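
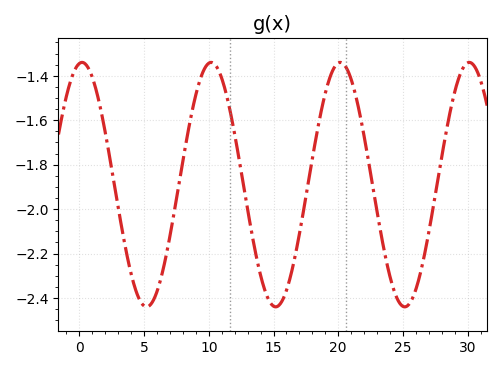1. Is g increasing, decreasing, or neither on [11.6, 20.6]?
neither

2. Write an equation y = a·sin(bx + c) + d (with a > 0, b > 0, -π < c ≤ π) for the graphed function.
y = 0.55sin(0.63x + 1.4) - 1.89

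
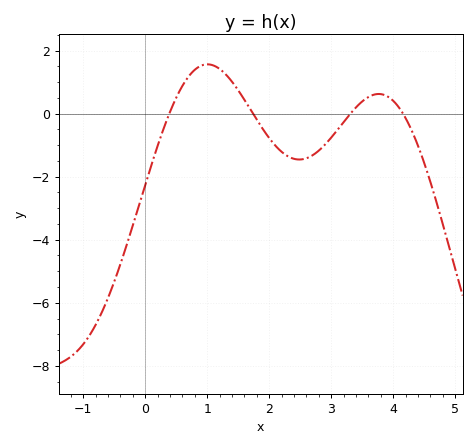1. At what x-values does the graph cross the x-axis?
0.39, 1.74, 3.31, 4.16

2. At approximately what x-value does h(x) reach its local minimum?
2.48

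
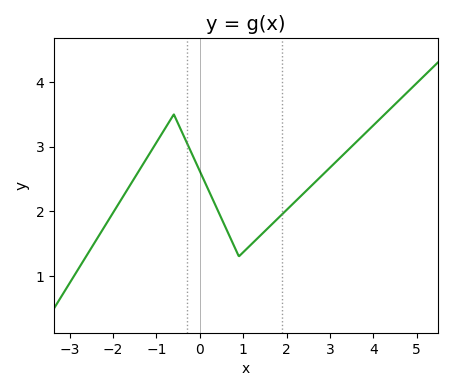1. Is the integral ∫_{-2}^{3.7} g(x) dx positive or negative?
positive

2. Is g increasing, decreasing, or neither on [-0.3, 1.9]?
neither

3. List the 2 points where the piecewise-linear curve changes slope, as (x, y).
(-0.6, 3.5); (0.9, 1.3)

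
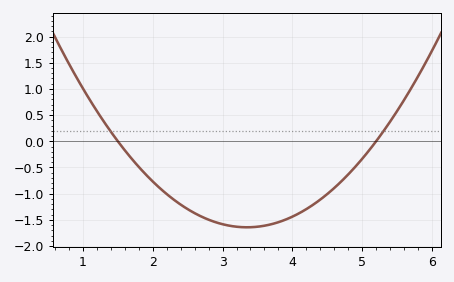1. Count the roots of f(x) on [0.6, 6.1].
2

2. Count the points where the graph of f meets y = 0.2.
2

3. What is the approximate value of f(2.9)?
-1.55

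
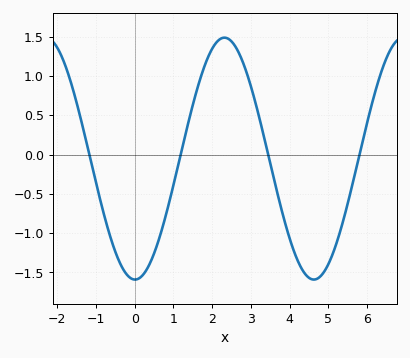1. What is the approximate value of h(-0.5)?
-1.25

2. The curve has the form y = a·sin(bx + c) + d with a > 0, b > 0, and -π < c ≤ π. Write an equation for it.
y = 1.54sin(1.4x - 1.6) - 0.05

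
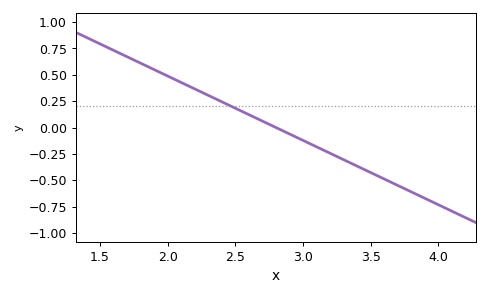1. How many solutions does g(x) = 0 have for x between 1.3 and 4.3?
1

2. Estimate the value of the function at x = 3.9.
-0.671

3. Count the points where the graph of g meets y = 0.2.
1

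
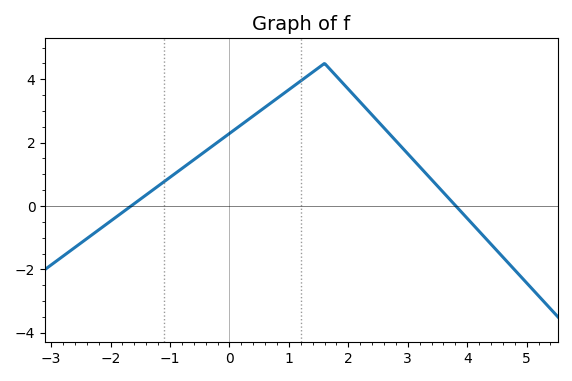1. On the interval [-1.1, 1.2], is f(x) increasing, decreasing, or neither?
increasing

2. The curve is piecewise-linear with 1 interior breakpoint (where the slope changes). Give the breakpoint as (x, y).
(1.6, 4.5)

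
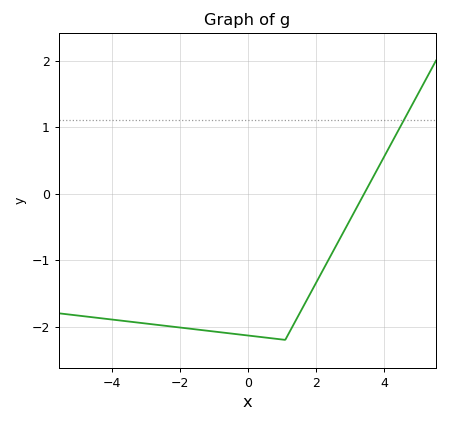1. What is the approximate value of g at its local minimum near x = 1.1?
-2.2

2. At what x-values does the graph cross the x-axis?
3.4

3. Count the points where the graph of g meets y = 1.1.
1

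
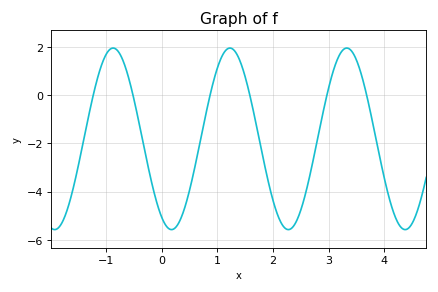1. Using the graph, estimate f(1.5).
0.746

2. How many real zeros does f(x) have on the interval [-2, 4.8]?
6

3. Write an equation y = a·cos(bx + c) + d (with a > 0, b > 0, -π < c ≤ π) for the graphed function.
y = 3.76cos(2.99x + 2.62) - 1.81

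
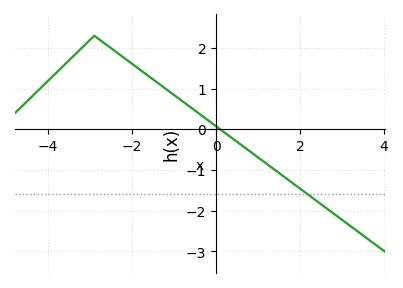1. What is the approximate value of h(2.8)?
-2.1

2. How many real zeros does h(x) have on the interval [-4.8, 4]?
1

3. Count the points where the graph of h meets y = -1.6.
1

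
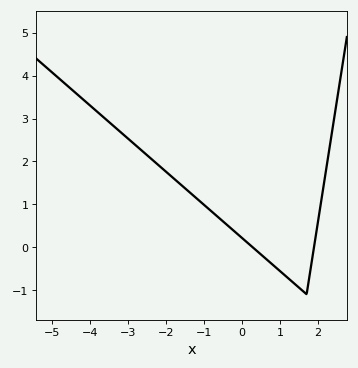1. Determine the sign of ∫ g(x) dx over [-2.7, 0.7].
positive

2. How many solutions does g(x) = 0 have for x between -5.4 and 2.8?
2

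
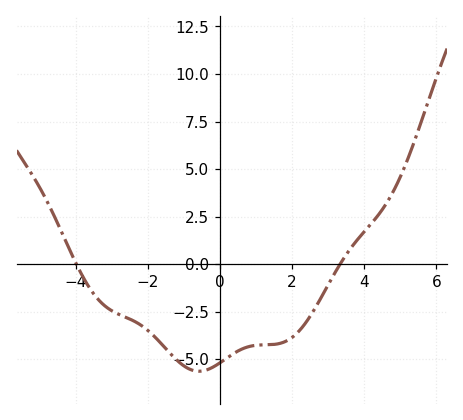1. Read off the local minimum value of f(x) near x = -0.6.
-5.63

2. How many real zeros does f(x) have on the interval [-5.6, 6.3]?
2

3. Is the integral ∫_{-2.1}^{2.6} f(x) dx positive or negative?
negative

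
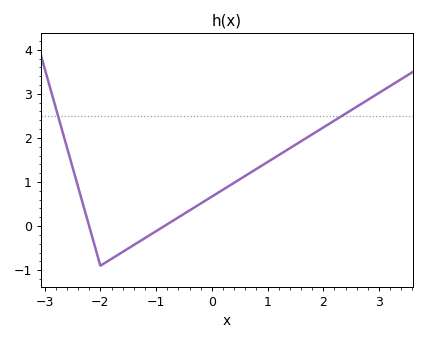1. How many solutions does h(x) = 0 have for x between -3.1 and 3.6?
2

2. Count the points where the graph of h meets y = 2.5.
2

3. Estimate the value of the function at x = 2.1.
2.32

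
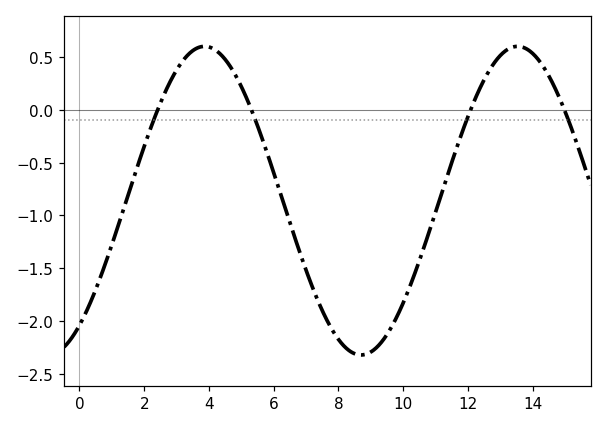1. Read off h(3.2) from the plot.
0.45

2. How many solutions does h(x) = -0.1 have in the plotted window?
4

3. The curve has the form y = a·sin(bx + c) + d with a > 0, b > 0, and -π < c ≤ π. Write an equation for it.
y = 1.46sin(0.65x - 0.94) - 0.86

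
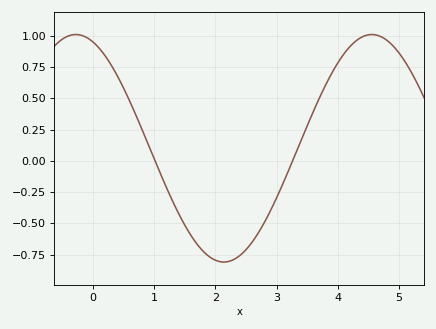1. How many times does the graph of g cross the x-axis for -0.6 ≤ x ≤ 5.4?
2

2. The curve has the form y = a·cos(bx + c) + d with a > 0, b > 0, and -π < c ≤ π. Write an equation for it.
y = 0.91cos(1.3x + 0.362) + 0.1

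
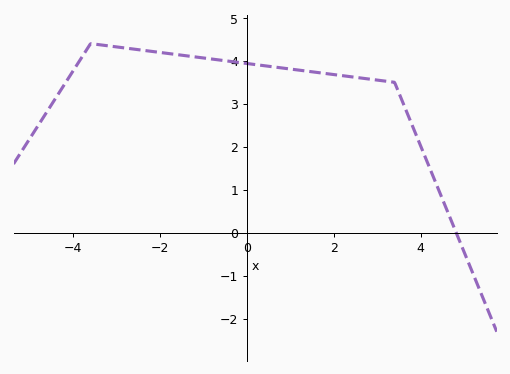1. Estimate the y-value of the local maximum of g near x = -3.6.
4.4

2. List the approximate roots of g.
4.8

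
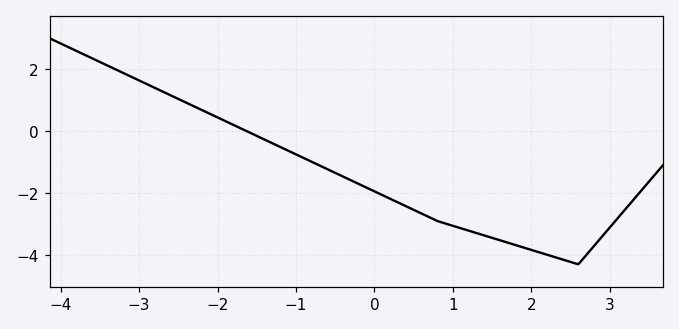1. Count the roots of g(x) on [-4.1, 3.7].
1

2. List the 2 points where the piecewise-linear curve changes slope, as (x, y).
(0.8, -2.9); (2.6, -4.3)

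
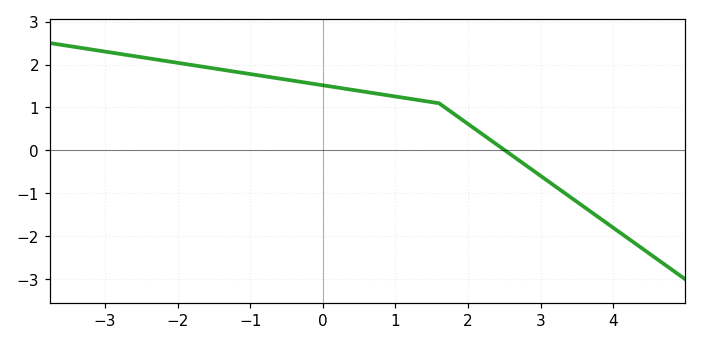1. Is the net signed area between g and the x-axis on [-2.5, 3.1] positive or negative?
positive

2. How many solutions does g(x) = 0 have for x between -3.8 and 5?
1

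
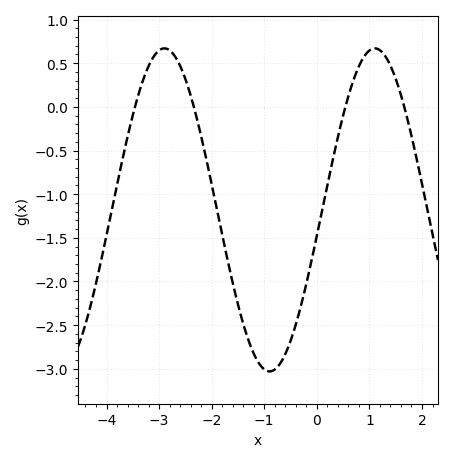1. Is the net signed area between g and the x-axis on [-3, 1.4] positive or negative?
negative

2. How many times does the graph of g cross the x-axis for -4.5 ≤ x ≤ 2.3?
4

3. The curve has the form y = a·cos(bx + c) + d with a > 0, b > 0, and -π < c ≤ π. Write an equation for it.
y = 1.85cos(1.57x - 1.73) - 1.18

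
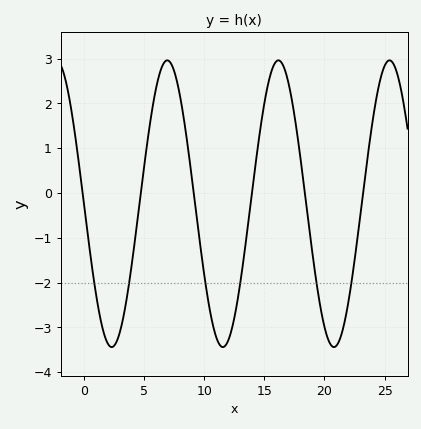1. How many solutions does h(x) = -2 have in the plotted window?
6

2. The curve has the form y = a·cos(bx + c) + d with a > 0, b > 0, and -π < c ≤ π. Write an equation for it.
y = 3.2cos(0.68x + 1.6) - 0.24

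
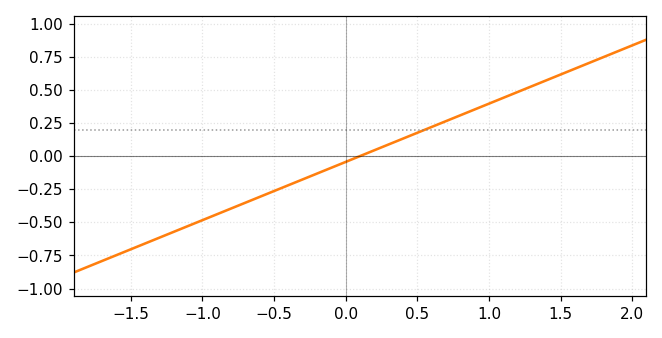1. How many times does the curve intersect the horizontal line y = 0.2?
1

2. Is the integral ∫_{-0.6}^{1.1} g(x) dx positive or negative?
positive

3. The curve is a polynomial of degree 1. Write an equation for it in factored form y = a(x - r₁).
y = 0.44(x - 0.1)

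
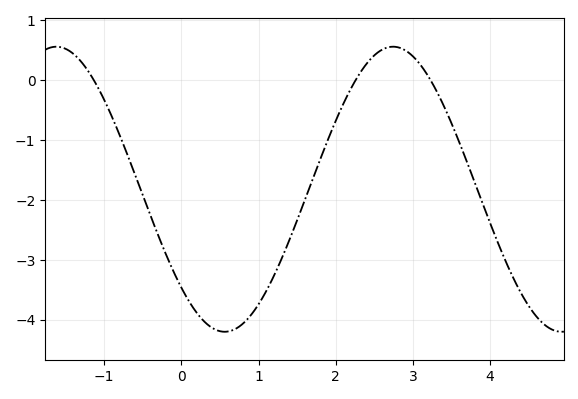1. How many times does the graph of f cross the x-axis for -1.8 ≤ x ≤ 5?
3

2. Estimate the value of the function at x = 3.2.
0.1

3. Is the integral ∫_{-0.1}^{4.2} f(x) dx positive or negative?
negative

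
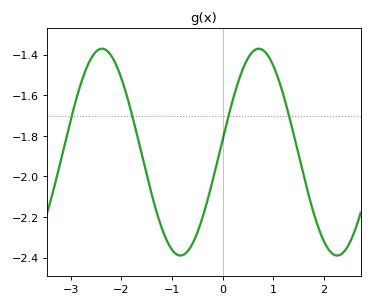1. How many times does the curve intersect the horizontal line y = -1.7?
4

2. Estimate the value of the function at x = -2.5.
-1.38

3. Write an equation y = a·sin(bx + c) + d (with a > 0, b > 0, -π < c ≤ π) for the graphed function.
y = 0.51sin(2x + 0.12) - 1.88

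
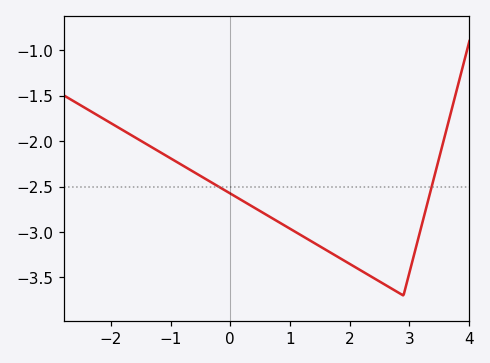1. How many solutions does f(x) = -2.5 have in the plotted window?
2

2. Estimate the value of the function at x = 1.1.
-3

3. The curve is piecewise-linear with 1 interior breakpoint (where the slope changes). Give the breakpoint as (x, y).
(2.9, -3.7)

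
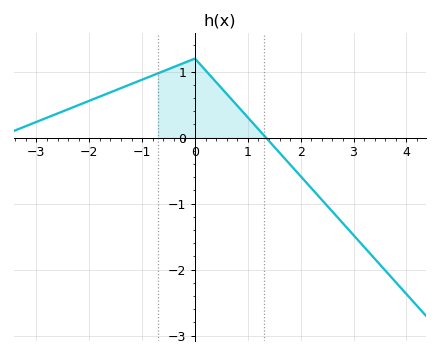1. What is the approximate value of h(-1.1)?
0.8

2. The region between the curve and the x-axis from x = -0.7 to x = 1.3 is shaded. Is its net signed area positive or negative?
positive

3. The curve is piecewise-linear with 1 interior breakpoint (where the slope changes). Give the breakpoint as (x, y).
(0, 1.2)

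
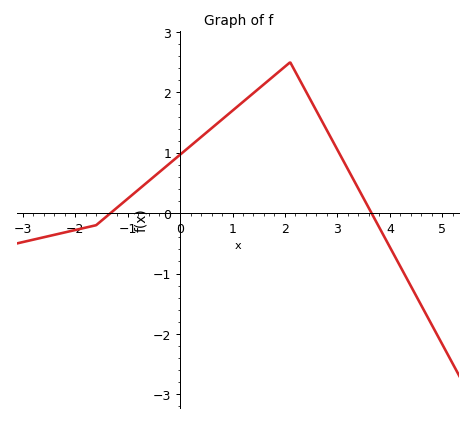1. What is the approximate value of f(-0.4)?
0.676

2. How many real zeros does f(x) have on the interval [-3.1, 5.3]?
2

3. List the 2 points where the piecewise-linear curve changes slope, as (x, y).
(-1.6, -0.2); (2.1, 2.5)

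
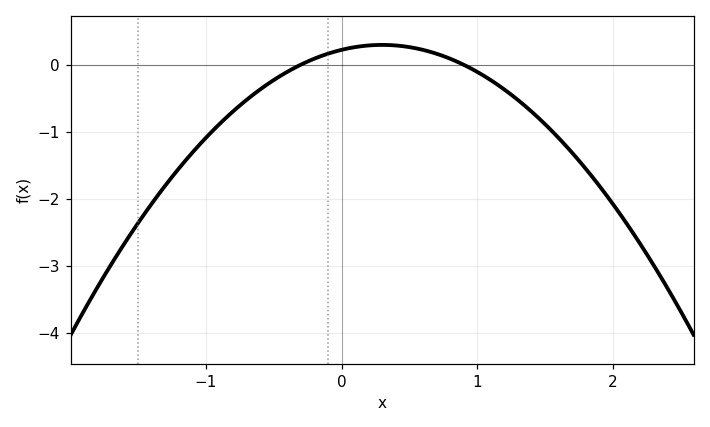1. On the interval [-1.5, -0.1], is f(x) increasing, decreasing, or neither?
increasing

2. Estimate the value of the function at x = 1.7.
-1.3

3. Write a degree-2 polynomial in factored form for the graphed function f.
y = -0.82(x + 0.3)(x - 0.9)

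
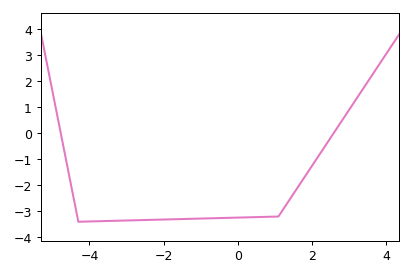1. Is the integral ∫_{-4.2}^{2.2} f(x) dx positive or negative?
negative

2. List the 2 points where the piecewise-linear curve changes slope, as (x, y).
(-4.3, -3.4); (1.1, -3.2)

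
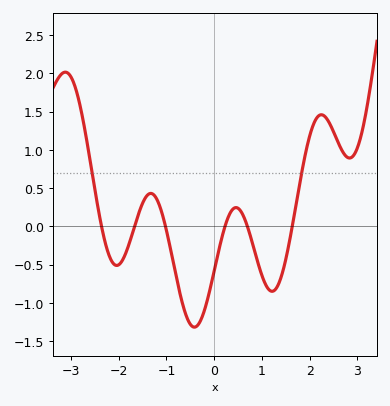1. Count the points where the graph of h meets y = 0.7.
2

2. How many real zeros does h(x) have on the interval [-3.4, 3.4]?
6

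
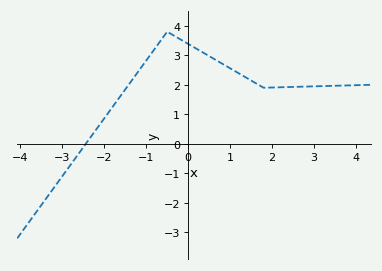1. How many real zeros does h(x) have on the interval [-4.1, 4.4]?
1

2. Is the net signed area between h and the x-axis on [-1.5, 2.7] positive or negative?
positive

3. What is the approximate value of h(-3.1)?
-1.3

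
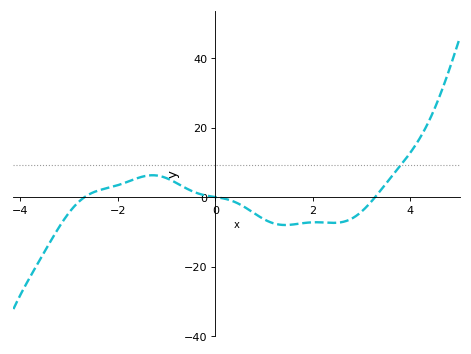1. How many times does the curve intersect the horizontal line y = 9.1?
1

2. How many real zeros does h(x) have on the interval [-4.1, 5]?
3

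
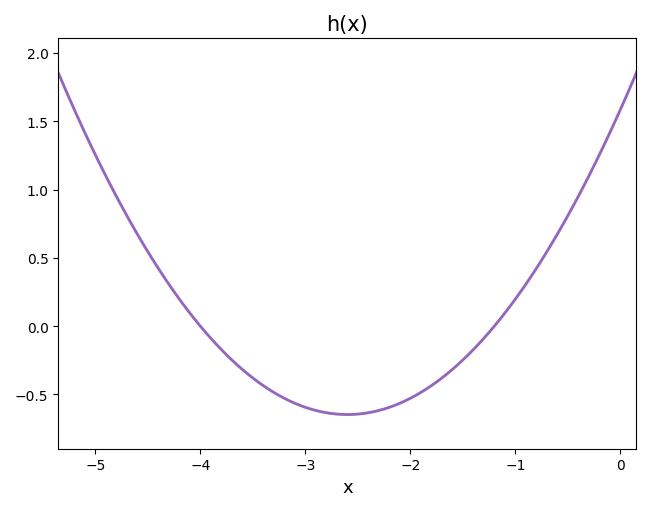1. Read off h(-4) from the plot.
0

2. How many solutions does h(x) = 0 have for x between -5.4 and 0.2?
2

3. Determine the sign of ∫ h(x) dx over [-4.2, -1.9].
negative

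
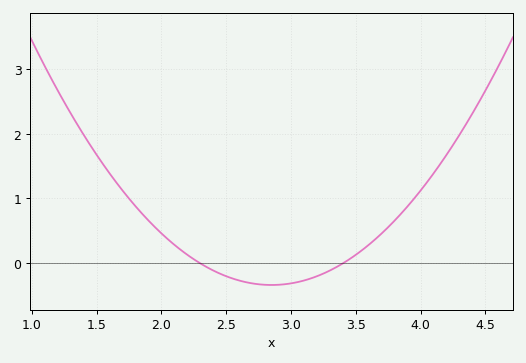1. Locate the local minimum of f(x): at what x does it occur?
2.85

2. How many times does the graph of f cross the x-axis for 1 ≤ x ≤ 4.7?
2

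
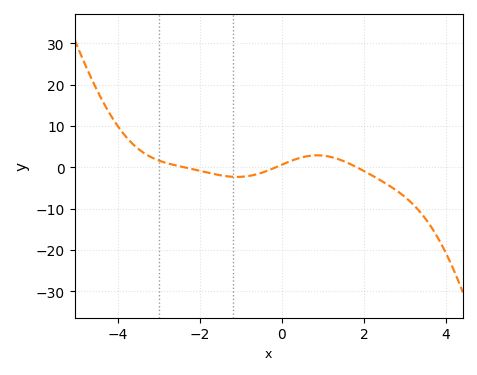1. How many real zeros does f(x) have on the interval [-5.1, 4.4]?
3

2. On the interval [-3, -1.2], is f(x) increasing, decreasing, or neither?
decreasing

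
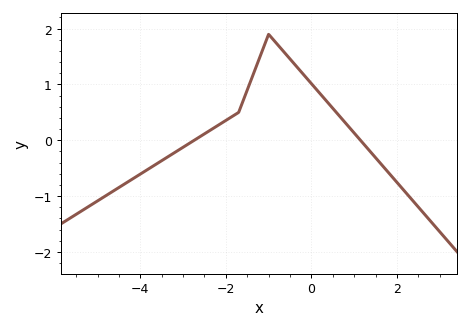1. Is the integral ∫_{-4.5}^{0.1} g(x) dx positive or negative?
positive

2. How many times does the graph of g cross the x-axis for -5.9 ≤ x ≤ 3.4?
2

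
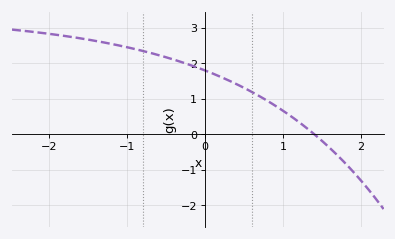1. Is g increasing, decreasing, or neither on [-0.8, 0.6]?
decreasing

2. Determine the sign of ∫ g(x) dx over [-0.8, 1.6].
positive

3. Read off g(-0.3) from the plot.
2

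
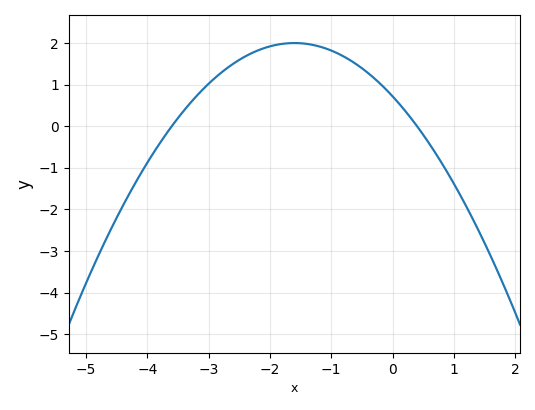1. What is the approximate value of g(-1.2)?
1.92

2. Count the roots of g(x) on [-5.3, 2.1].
2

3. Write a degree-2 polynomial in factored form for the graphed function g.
y = -0.5(x + 3.6)(x - 0.4)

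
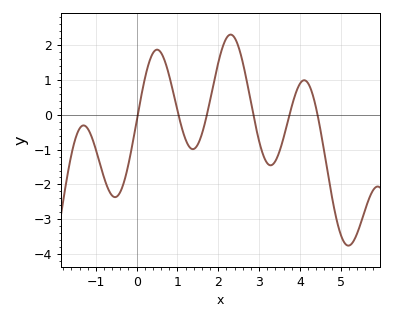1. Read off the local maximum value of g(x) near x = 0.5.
1.86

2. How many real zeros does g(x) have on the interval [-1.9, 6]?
6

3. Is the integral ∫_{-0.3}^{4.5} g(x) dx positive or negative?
positive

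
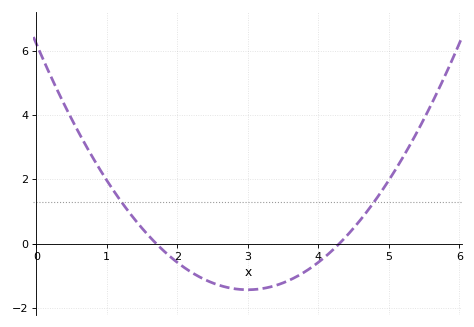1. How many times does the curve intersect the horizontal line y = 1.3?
2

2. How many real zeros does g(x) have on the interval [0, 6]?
2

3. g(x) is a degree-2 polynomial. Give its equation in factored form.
y = 0.85(x - 1.7)(x - 4.3)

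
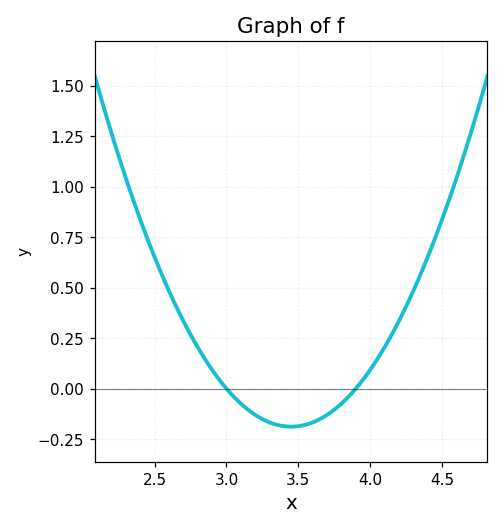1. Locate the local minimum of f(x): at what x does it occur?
3.45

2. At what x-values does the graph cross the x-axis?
3, 3.9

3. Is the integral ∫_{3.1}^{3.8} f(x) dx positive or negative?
negative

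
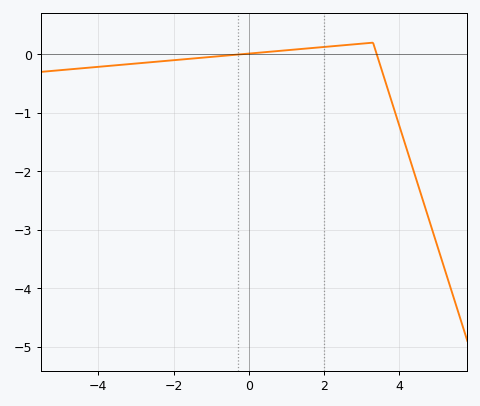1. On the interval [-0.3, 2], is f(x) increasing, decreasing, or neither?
increasing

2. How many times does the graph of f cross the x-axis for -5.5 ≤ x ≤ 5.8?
2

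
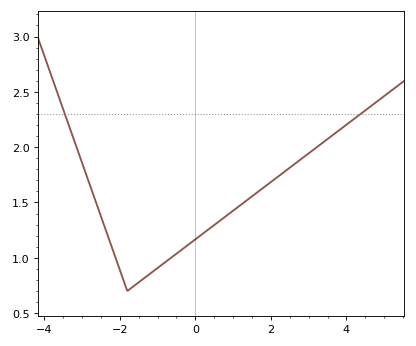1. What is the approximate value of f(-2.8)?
1.65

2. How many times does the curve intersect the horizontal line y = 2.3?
2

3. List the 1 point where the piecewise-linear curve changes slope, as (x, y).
(-1.8, 0.7)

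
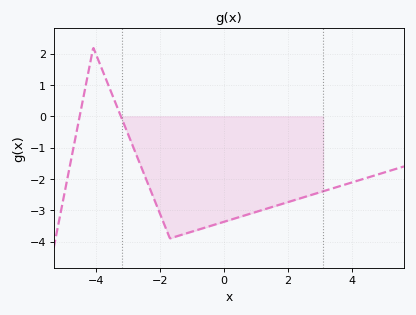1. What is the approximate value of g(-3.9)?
1.7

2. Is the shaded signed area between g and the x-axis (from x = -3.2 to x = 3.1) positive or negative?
negative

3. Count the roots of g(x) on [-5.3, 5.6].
2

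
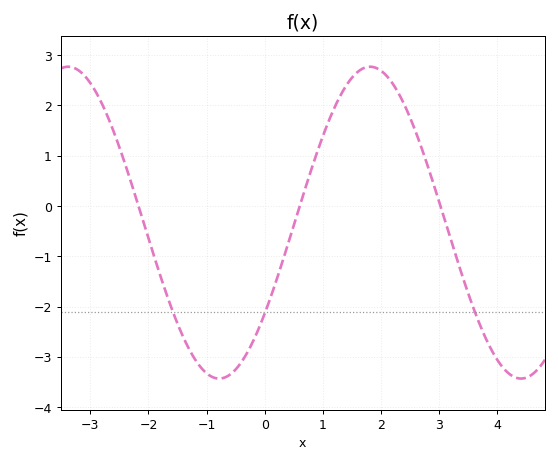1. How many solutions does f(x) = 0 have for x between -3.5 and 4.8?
3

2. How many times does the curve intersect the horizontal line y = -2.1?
3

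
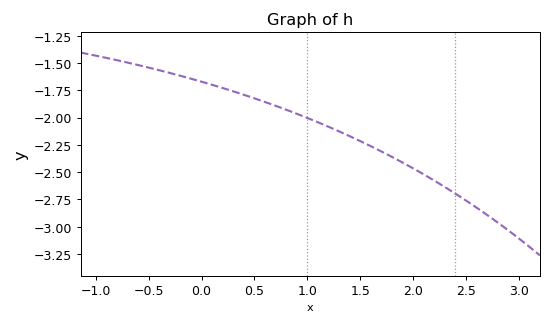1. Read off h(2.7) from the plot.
-2.89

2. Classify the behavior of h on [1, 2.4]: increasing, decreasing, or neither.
decreasing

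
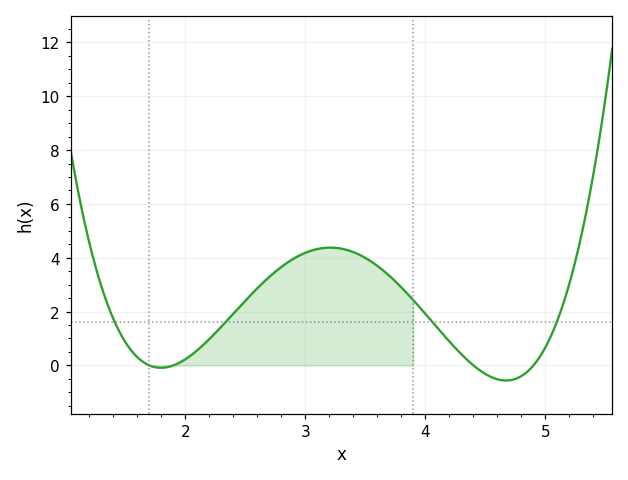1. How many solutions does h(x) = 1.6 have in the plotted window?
4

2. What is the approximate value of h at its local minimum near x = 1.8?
-0.089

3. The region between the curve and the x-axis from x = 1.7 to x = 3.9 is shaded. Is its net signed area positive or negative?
positive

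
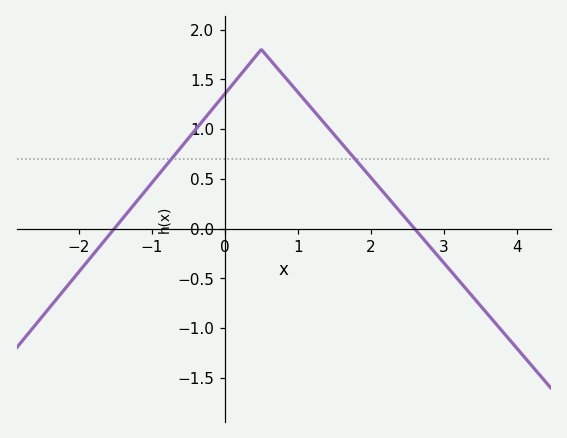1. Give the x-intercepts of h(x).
-1.51, 2.59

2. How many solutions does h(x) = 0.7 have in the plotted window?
2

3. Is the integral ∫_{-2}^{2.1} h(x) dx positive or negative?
positive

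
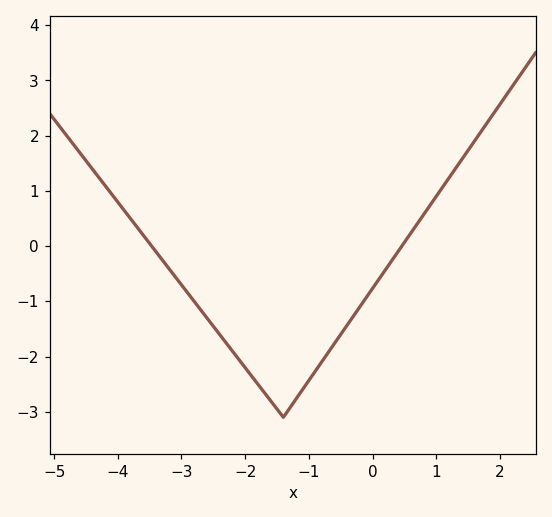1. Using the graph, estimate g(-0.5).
-1.6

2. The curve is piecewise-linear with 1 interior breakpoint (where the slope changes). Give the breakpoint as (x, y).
(-1.4, -3.1)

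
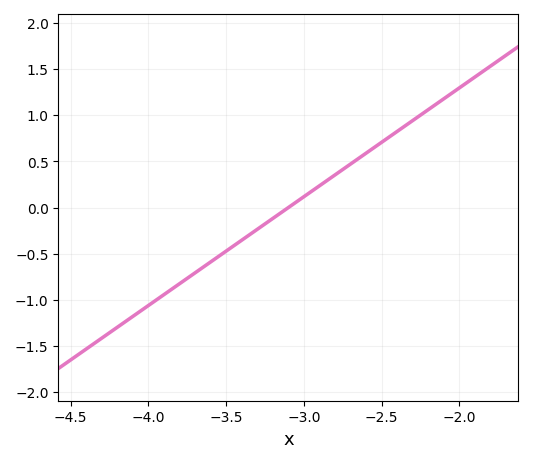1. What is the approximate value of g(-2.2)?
1.05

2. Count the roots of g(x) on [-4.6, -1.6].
1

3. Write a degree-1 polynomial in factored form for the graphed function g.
y = 1.18(x + 3.1)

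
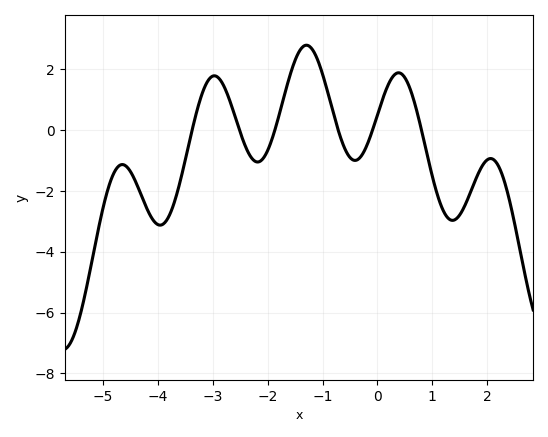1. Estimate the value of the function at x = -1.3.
2.79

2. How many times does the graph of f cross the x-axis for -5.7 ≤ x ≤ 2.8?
6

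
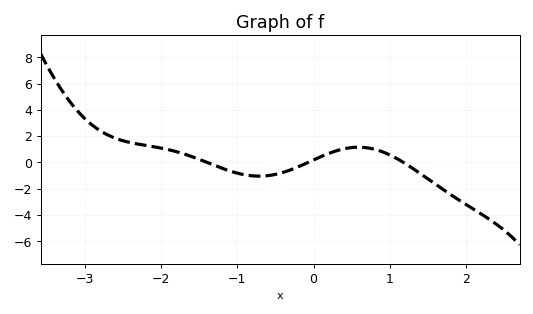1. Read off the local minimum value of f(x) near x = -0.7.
-1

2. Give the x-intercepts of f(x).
-1.4, -0.1, 1.2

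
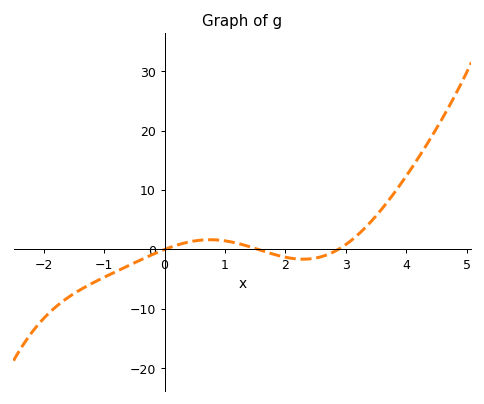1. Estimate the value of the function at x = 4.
12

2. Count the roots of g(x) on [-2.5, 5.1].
3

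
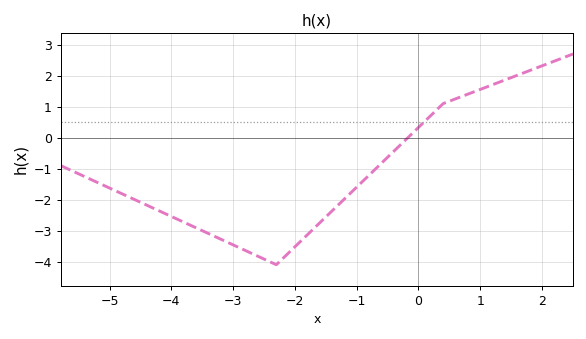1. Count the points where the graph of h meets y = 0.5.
1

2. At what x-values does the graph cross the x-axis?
-0.171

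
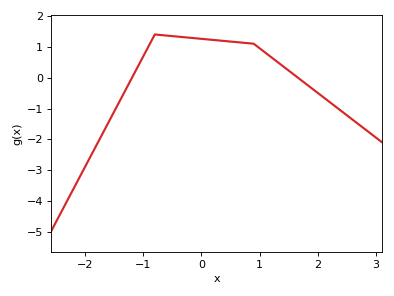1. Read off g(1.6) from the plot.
0.1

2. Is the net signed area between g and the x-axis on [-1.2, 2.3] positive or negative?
positive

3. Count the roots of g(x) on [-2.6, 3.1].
2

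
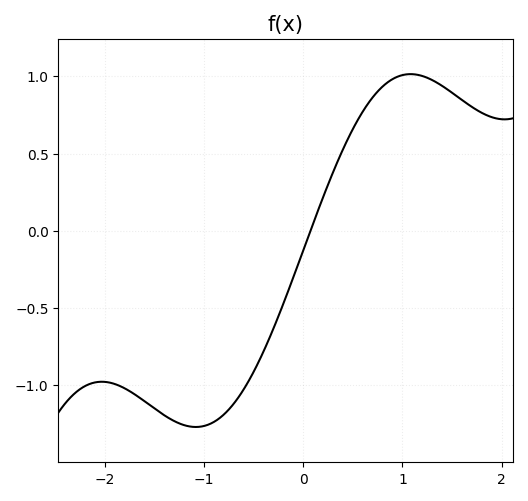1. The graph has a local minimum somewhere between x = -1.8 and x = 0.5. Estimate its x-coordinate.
-1.08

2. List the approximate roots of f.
0.073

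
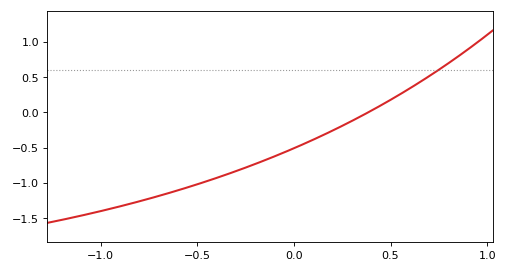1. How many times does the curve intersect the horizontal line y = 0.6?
1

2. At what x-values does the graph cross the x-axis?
0.4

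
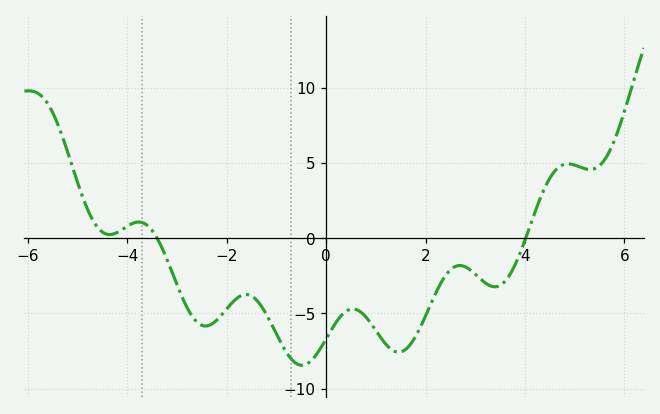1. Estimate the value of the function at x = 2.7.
-1.81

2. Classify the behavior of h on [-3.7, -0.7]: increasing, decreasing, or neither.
neither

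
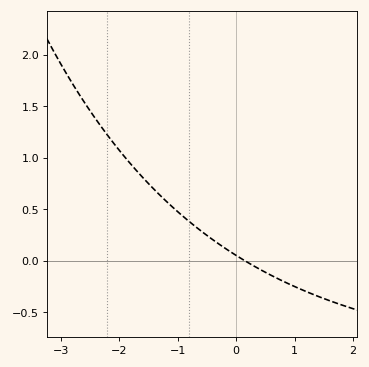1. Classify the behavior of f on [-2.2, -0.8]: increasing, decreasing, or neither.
decreasing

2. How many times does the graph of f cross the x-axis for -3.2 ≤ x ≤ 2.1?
1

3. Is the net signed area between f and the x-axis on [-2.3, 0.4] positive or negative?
positive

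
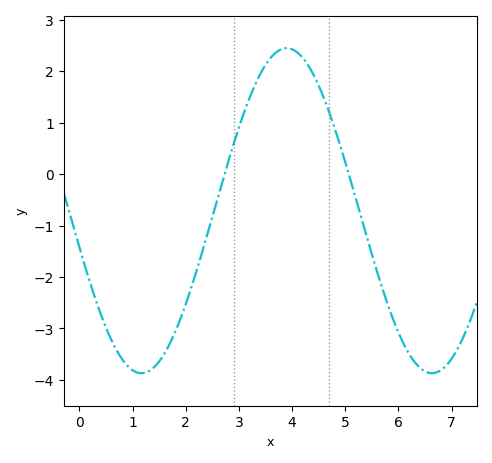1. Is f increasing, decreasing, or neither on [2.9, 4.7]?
neither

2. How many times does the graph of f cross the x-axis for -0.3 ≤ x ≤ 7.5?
2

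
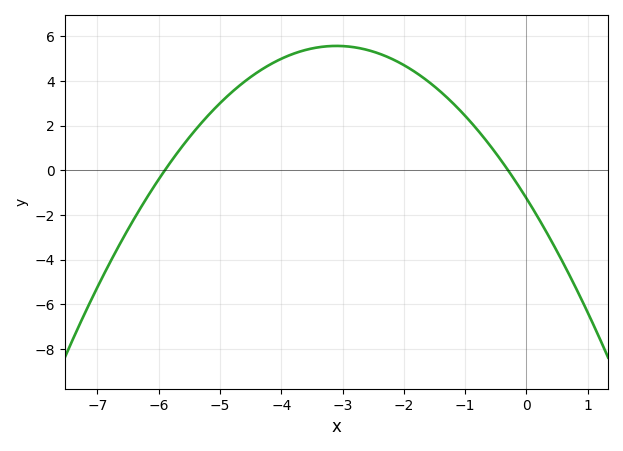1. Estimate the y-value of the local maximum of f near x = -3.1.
5.6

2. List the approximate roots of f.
-5.8, -0.4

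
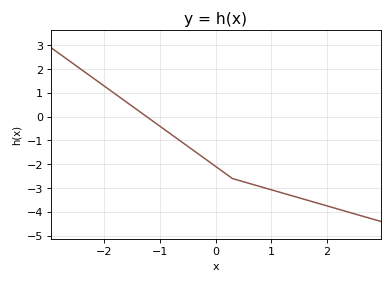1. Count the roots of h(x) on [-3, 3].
1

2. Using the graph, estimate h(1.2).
-3.2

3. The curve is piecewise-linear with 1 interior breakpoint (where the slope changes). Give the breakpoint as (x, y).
(0.3, -2.6)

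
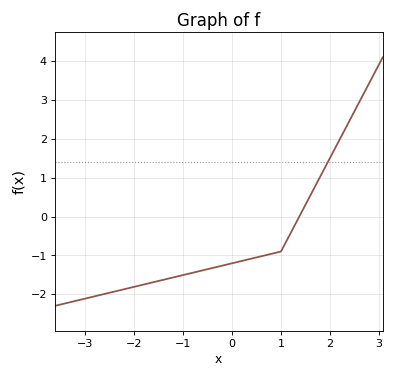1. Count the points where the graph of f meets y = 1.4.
1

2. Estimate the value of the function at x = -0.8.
-1.45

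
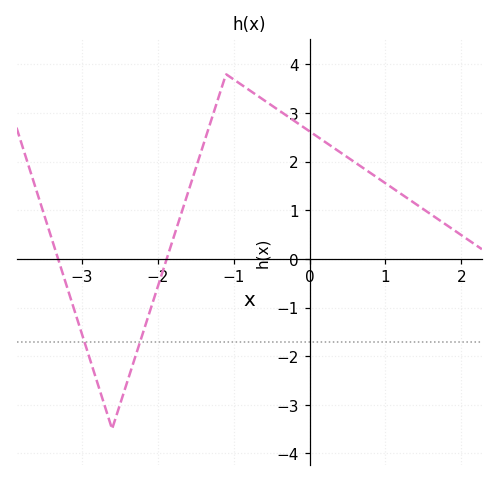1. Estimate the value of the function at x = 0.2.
2.41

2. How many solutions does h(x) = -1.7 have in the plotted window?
2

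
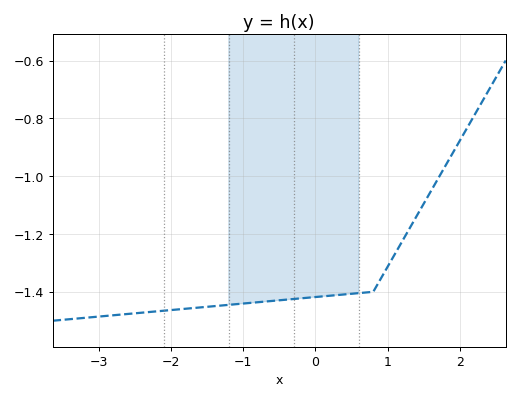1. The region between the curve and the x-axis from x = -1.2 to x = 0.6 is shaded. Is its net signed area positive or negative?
negative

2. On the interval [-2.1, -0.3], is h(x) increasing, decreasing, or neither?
increasing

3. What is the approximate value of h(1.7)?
-1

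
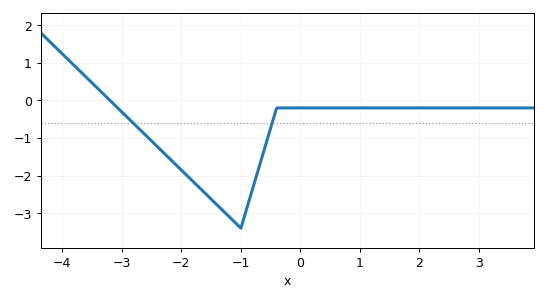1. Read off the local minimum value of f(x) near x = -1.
-3.4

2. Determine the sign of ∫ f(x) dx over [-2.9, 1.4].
negative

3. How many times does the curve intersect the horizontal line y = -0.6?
2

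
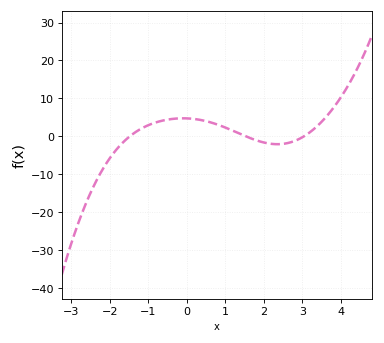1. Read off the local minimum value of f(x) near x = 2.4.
-2.08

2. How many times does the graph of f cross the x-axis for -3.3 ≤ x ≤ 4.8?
3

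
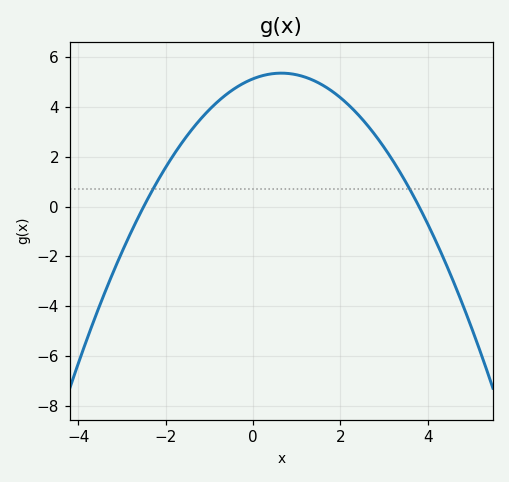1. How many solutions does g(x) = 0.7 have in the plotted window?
2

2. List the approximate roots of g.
-2.5, 3.8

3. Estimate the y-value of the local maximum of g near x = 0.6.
5.36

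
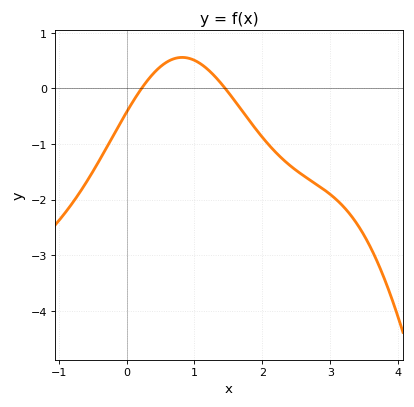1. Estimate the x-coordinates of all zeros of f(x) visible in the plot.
0.222, 1.45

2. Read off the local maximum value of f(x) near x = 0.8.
0.557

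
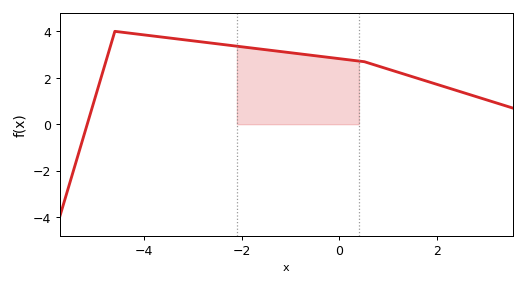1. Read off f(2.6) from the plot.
1.4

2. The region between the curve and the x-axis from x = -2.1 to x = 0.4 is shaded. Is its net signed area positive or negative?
positive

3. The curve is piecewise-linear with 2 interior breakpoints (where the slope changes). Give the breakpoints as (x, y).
(-4.6, 4); (0.5, 2.7)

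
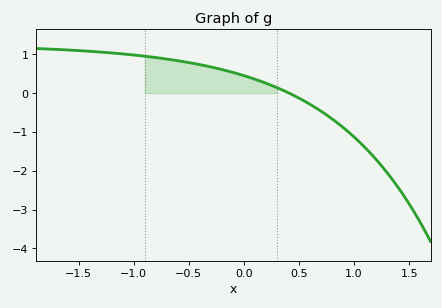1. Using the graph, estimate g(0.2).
0.3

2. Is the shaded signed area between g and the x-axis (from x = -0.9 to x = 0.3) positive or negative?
positive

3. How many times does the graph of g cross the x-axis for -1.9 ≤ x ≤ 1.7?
1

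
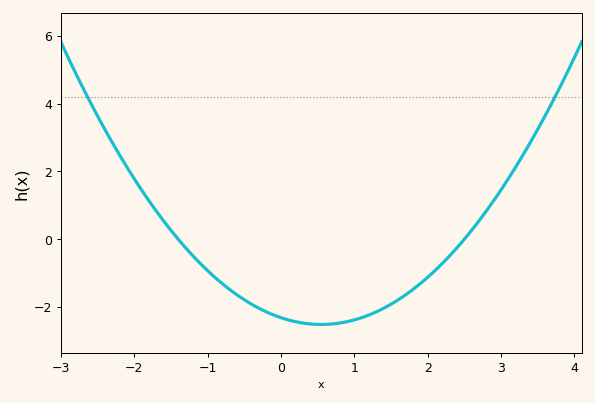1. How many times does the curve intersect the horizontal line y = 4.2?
2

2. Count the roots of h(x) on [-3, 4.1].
2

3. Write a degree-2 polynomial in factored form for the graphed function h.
y = 0.66(x + 1.4)(x - 2.5)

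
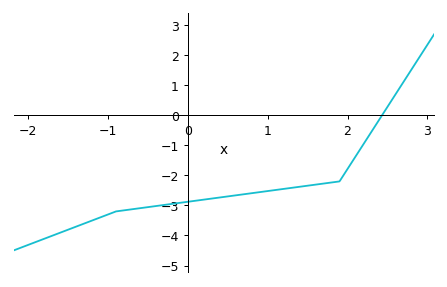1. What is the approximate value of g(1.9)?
-2.2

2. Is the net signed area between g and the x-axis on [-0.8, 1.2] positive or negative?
negative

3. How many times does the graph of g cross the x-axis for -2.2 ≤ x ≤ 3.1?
1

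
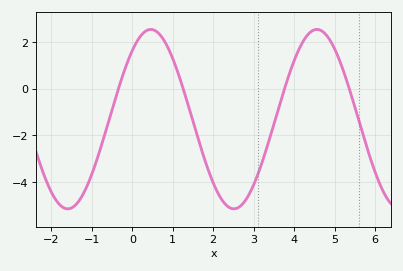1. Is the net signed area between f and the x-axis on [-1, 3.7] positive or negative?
negative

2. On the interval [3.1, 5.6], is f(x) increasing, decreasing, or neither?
neither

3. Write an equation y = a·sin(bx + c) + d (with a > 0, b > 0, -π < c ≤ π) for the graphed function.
y = 3.84sin(1.53x + 0.87) - 1.3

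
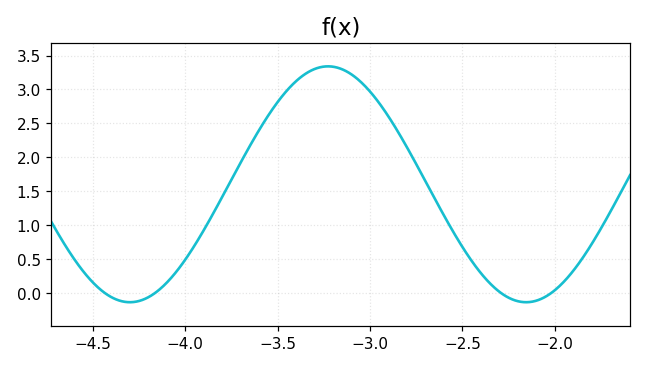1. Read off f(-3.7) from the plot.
1.9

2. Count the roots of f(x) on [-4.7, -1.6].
4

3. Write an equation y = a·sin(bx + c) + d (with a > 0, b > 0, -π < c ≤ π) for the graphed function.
y = 1.74sin(2.9x - 1.5) + 1.6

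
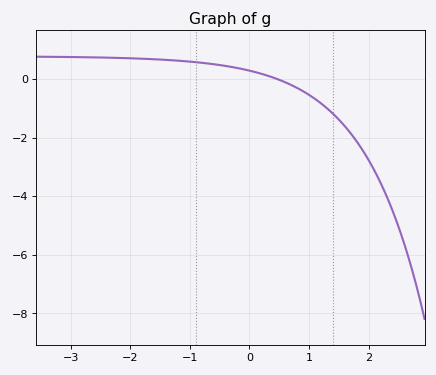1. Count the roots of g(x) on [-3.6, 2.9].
1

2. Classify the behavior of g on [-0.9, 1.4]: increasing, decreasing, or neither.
decreasing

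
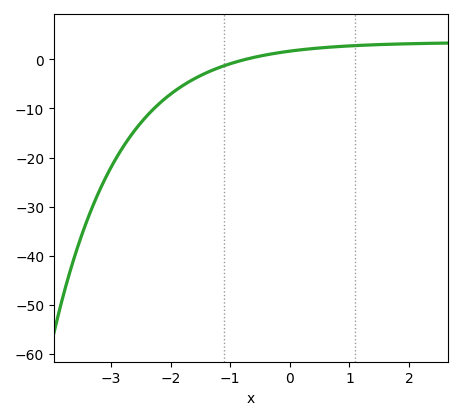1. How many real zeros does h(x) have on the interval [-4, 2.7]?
1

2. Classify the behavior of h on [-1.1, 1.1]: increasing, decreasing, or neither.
increasing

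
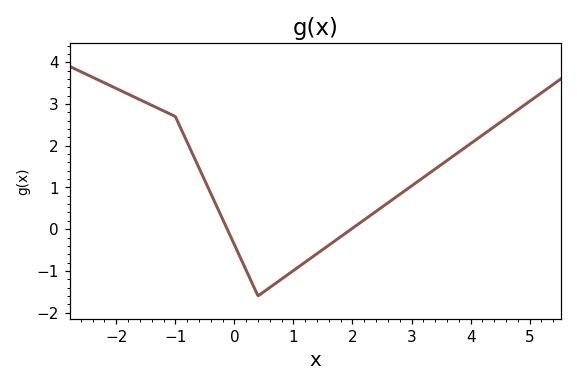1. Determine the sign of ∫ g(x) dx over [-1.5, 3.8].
positive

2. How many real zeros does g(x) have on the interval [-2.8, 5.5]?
2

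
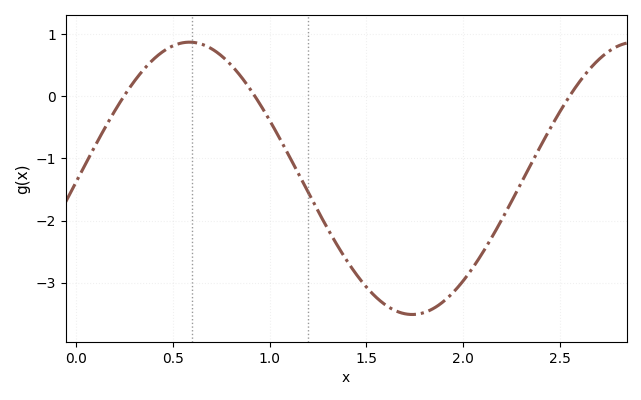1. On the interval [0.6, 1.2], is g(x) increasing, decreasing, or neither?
decreasing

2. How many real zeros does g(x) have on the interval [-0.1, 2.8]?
3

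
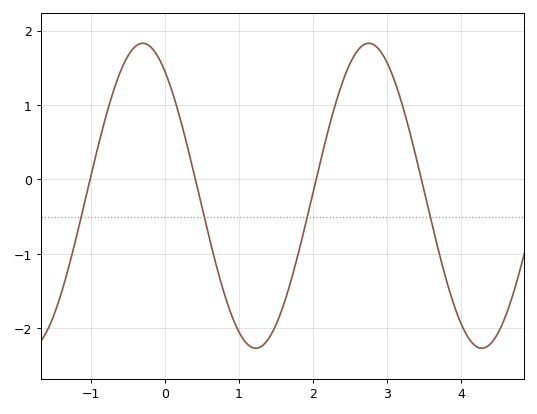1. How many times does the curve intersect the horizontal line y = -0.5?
4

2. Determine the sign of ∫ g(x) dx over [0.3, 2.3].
negative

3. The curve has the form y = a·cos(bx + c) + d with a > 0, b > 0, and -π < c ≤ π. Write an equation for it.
y = 2.05cos(2.06x + 0.612) - 0.22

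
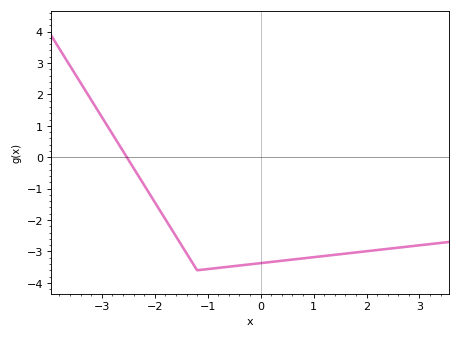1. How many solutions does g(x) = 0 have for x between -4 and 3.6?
1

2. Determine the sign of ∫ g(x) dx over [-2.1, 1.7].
negative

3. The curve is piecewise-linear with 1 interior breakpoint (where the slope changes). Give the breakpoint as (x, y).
(-1.2, -3.6)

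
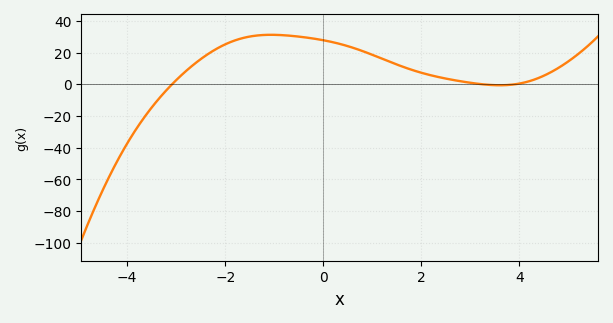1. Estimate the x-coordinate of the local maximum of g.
-1.07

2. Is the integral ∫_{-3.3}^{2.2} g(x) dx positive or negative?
positive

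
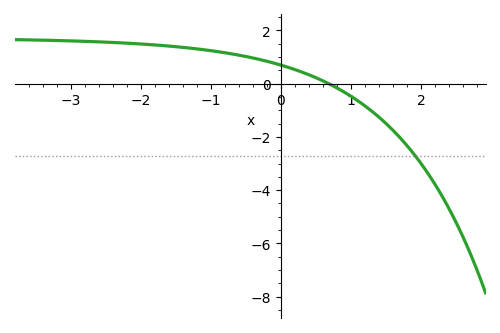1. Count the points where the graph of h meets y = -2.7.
1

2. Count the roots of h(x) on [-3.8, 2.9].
1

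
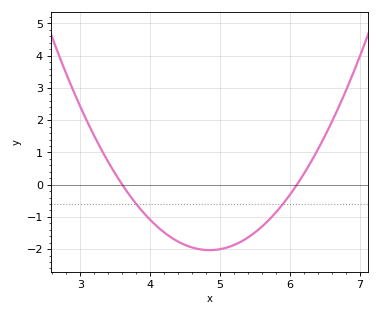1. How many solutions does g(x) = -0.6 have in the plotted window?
2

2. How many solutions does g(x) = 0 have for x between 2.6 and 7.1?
2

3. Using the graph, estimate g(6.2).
0.3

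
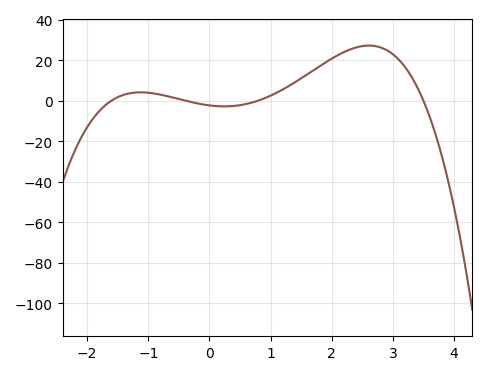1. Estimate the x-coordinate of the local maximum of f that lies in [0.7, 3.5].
2.6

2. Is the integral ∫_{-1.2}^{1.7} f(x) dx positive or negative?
positive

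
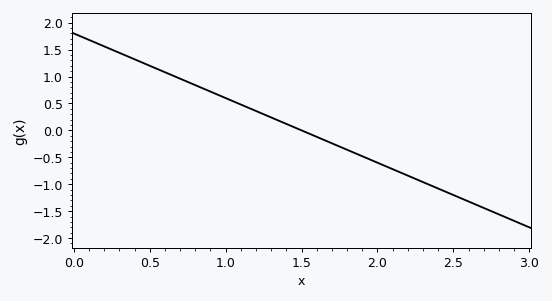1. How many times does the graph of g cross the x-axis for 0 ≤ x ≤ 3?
1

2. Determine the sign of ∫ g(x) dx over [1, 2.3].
negative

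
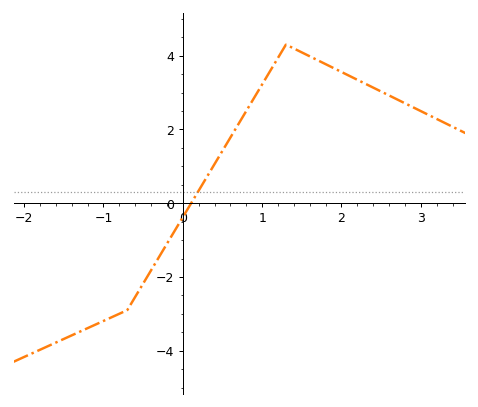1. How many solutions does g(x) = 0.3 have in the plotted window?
1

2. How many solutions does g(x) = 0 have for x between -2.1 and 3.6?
1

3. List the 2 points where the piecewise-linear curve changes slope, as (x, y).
(-0.7, -2.9); (1.3, 4.3)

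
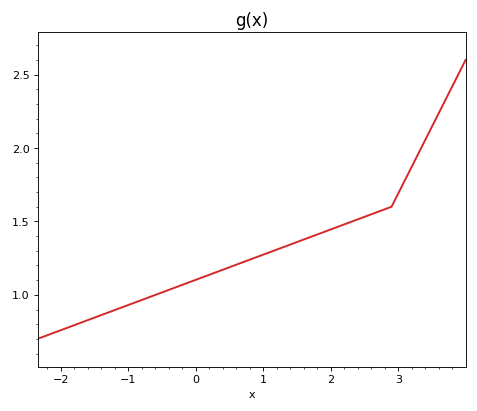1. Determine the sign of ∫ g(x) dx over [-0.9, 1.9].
positive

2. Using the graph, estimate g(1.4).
1.35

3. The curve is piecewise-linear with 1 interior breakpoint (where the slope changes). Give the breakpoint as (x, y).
(2.9, 1.6)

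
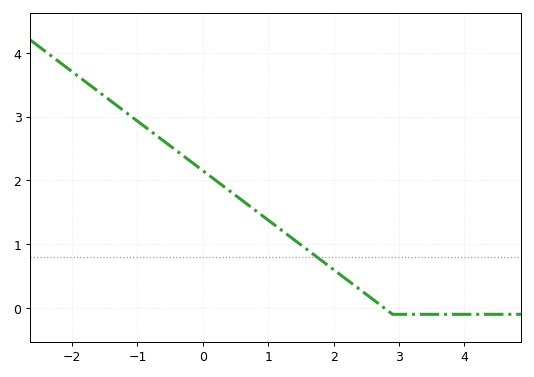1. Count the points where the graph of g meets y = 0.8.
1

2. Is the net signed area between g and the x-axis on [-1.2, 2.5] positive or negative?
positive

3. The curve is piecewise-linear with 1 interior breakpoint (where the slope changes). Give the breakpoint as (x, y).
(2.9, -0.1)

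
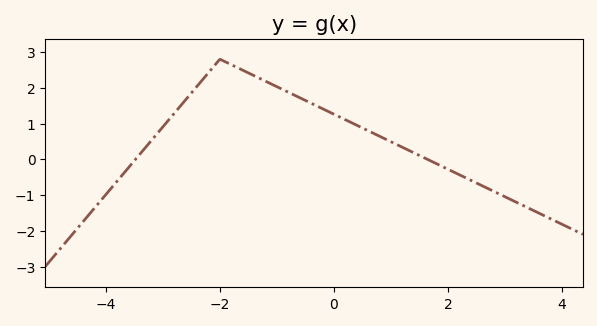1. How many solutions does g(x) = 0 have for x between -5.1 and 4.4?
2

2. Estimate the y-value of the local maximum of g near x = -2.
2.8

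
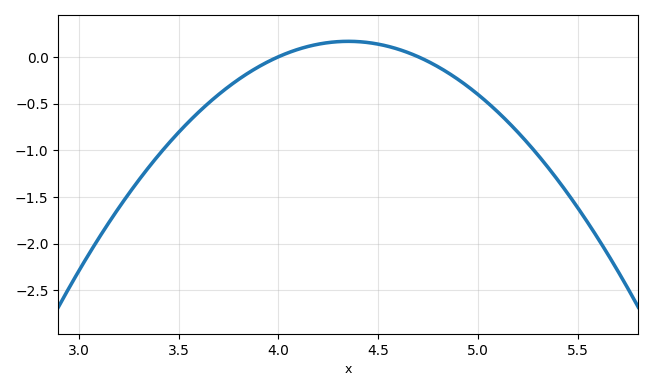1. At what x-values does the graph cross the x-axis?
4, 4.7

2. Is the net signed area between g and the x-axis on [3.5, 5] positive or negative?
negative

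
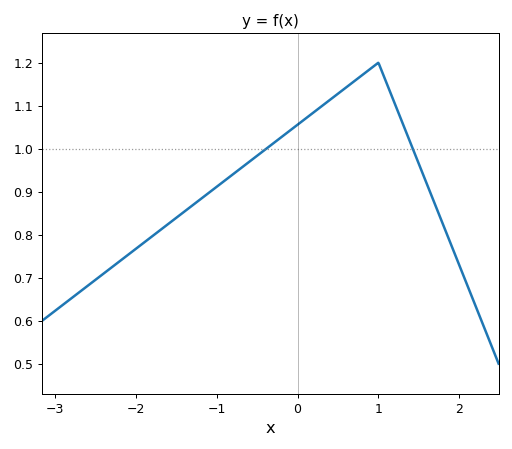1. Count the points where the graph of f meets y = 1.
2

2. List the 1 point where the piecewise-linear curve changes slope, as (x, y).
(1, 1.2)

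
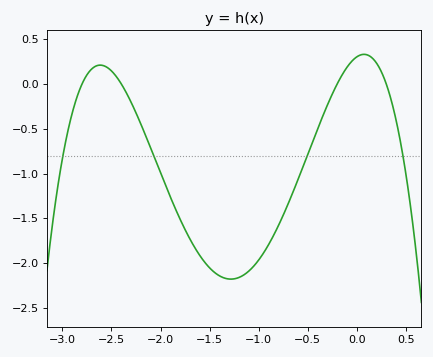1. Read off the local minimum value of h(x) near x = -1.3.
-2.18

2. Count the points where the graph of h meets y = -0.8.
4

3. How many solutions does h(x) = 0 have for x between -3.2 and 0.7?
4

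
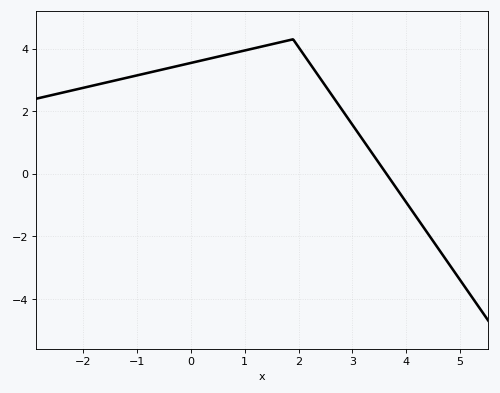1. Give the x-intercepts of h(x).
3.6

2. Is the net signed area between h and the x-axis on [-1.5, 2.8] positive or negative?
positive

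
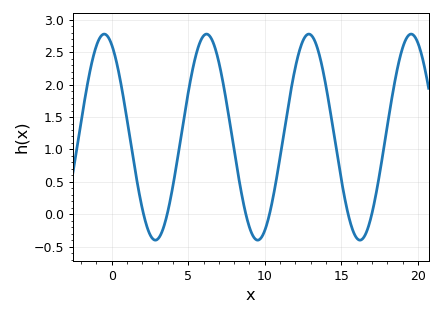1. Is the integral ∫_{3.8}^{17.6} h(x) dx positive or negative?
positive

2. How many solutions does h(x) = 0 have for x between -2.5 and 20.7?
6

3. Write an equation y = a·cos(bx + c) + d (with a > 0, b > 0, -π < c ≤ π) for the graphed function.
y = 1.59cos(0.94x + 0.462) + 1.19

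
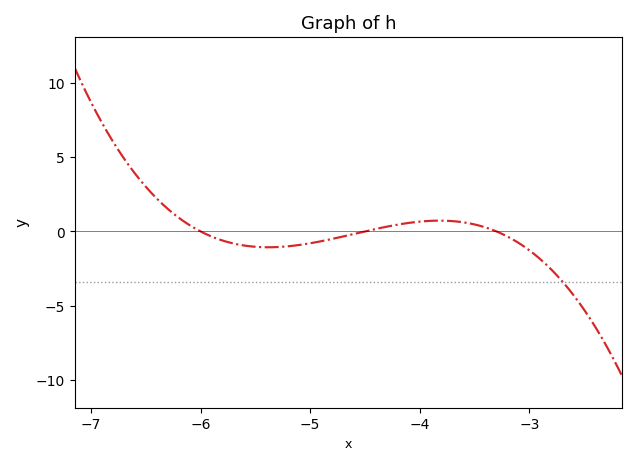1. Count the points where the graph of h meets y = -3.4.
1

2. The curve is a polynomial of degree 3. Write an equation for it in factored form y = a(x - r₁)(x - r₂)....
y = -0.94(x + 6)(x + 4.5)(x + 3.3)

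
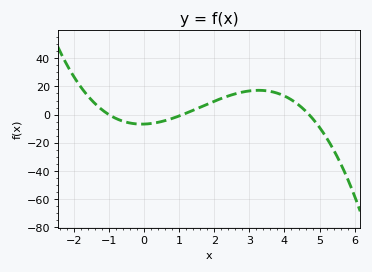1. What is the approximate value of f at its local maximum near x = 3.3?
17.2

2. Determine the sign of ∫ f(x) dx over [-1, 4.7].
positive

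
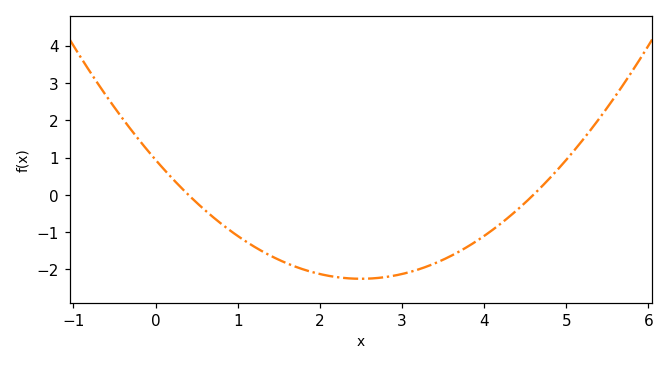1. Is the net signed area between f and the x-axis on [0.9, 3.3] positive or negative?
negative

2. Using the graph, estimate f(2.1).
-2.17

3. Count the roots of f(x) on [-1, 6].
2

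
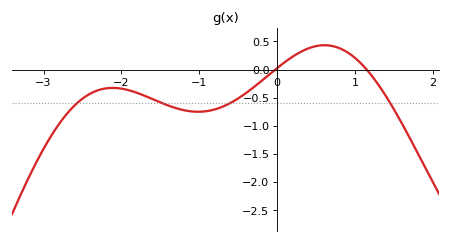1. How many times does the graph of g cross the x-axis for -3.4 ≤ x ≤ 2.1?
2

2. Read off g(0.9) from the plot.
0.3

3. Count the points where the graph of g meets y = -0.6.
4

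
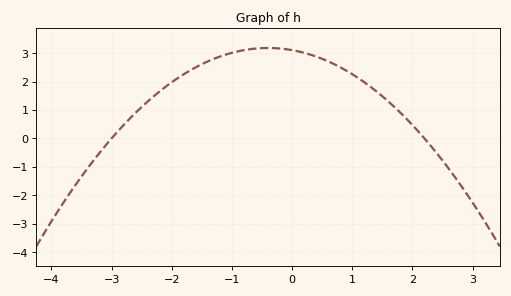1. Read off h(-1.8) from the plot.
2.26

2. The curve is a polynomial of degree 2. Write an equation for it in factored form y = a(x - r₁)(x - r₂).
y = -0.47(x + 3)(x - 2.2)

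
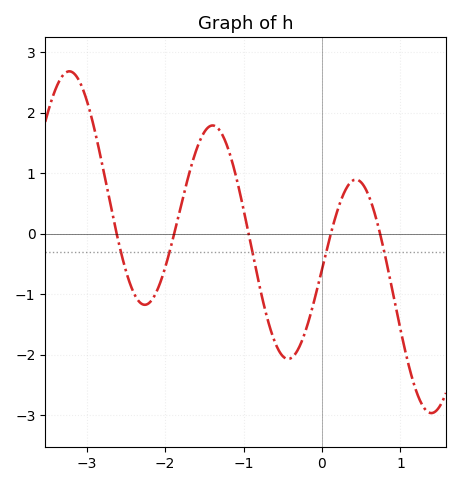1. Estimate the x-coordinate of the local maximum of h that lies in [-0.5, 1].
0.432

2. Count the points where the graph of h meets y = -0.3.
5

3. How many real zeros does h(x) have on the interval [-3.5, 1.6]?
5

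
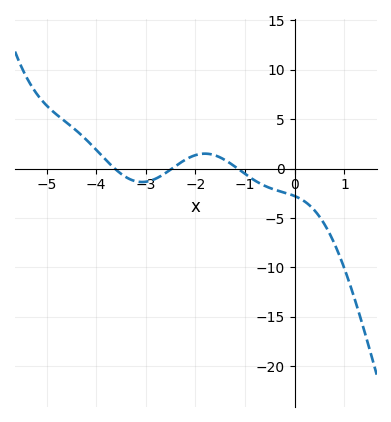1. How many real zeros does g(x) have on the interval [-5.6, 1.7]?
3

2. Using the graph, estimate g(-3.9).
1.36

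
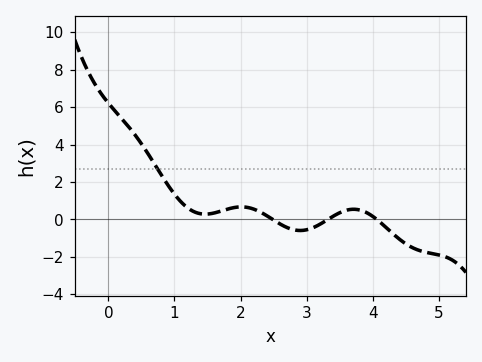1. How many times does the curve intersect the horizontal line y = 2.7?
1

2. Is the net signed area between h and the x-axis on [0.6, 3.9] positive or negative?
positive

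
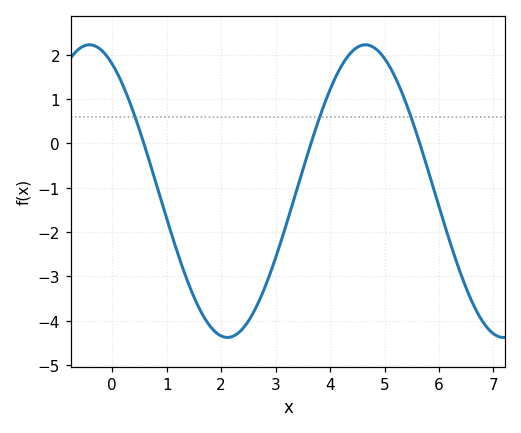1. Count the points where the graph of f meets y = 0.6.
3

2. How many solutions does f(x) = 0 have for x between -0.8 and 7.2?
3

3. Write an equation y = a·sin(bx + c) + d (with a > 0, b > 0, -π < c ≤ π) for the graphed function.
y = 3.3sin(1.24x + 2.09) - 1.08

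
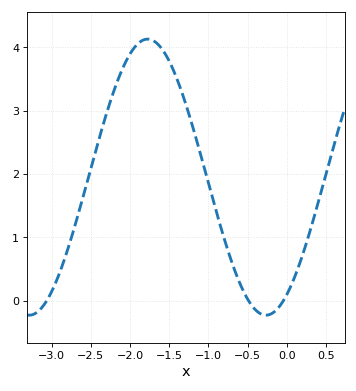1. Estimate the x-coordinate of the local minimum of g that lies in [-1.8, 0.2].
-0.265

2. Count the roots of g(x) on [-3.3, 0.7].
3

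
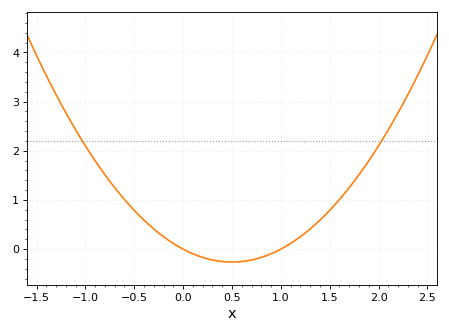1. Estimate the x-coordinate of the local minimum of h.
0.5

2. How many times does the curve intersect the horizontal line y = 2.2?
2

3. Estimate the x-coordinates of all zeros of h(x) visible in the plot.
0, 1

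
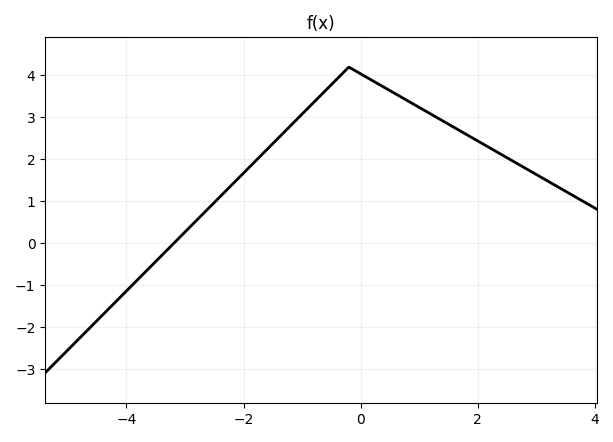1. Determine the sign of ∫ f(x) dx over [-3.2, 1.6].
positive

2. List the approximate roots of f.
-3.19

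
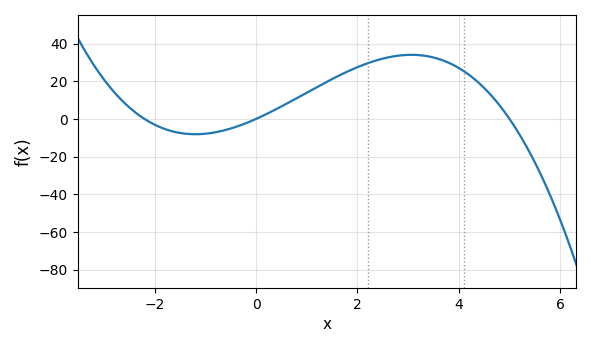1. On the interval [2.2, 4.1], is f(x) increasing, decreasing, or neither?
neither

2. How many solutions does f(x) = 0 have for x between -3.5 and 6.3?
3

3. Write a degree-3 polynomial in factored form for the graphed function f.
y = -1.09(x + 2.2)(x - 0)(x - 5)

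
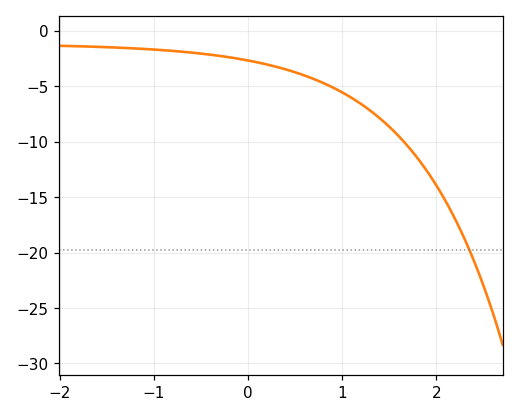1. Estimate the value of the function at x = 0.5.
-3.73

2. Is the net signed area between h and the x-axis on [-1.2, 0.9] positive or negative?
negative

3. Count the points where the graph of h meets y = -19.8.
1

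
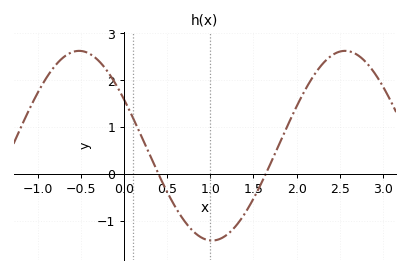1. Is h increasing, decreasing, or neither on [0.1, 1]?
decreasing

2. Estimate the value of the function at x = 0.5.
-0.4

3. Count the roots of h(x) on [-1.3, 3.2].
2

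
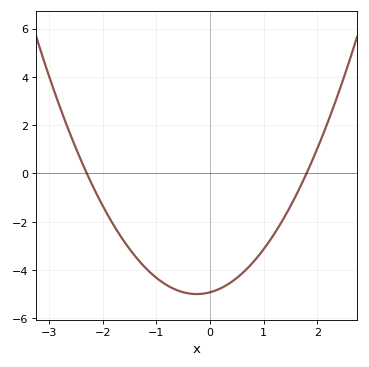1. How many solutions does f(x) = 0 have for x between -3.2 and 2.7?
2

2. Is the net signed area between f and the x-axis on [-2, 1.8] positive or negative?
negative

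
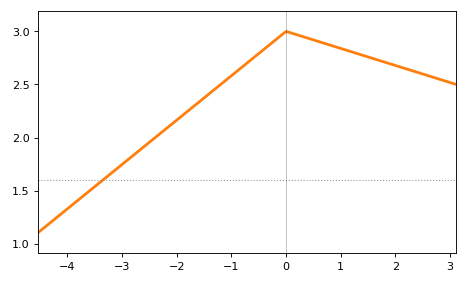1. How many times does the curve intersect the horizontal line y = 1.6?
1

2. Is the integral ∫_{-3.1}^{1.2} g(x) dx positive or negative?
positive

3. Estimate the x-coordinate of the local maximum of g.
-0.001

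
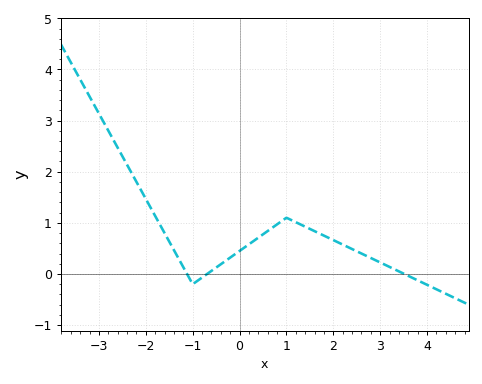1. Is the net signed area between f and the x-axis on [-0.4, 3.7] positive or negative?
positive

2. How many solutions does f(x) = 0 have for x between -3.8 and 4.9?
3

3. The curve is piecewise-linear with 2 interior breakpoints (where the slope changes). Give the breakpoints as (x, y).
(-1, -0.2); (1, 1.1)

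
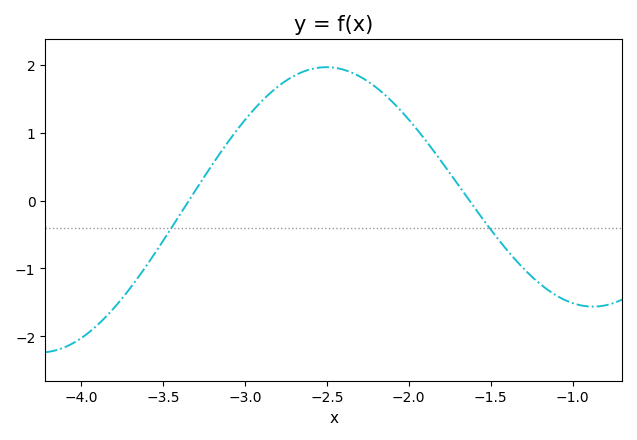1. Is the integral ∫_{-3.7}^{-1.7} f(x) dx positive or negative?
positive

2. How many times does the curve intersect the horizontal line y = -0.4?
2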